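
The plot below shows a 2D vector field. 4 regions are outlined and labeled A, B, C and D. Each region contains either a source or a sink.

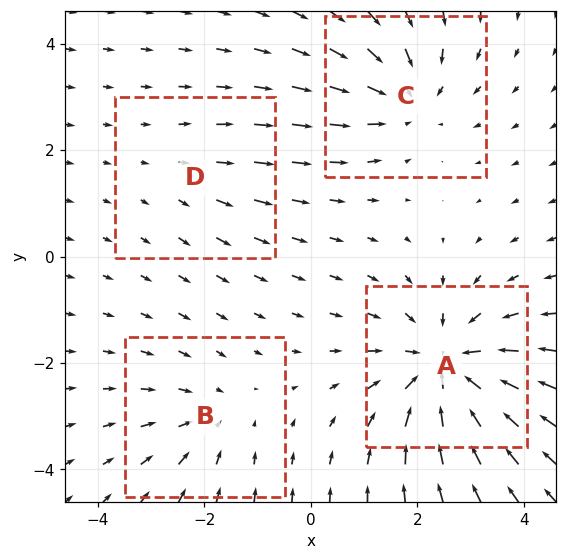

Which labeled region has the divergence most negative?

A

Divergence at each region's feature centre — A: about -6, B: about -3, C: about -4, D: about +2. Region A is most negative.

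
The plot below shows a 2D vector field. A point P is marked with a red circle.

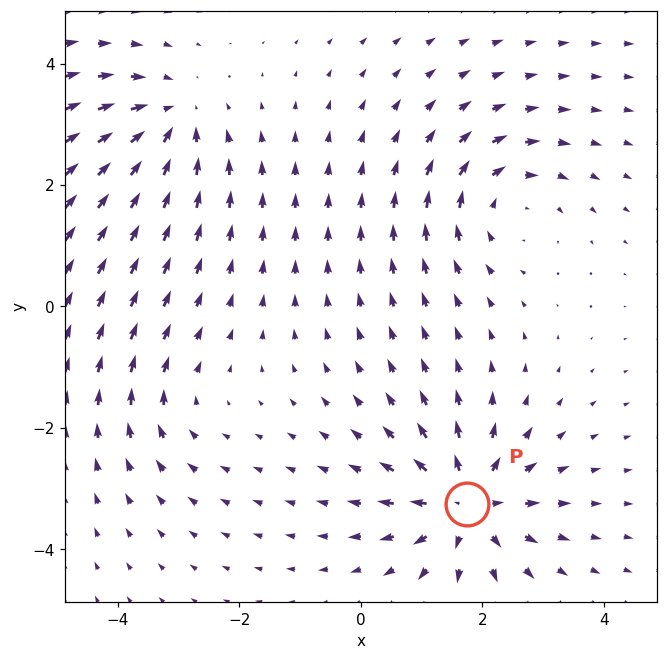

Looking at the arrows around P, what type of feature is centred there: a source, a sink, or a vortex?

At P (1.7, -3.2) the arrows spread outward. Divergence about +6, curl ≈0 — positive divergence with near-zero curl is a source.

source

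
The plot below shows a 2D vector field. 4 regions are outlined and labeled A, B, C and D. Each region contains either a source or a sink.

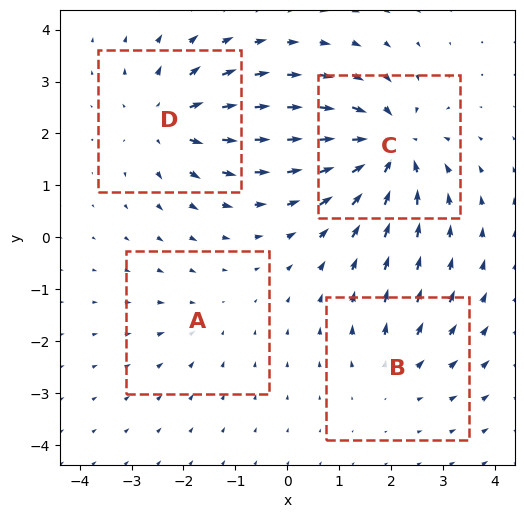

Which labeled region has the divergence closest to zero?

A

Divergence at each region's feature centre — A: about -2, B: about +3, C: about -8, D: about +6. Region A is closest to zero.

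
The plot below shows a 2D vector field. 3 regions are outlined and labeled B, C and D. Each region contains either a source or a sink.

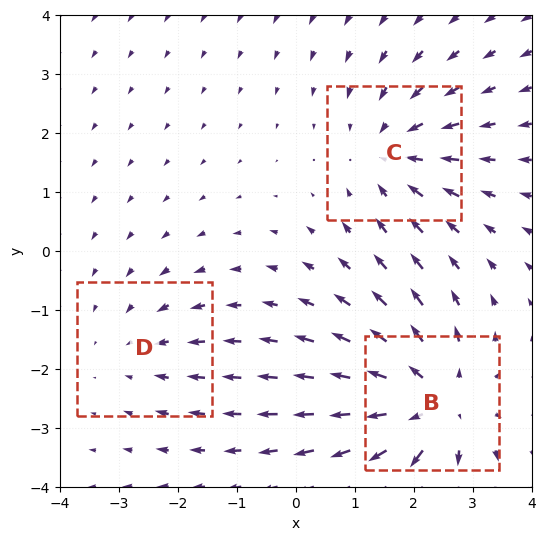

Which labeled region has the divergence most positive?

Divergence at each region's feature centre — B: about +4, C: about -3, D: about -2. Region B is most positive.

B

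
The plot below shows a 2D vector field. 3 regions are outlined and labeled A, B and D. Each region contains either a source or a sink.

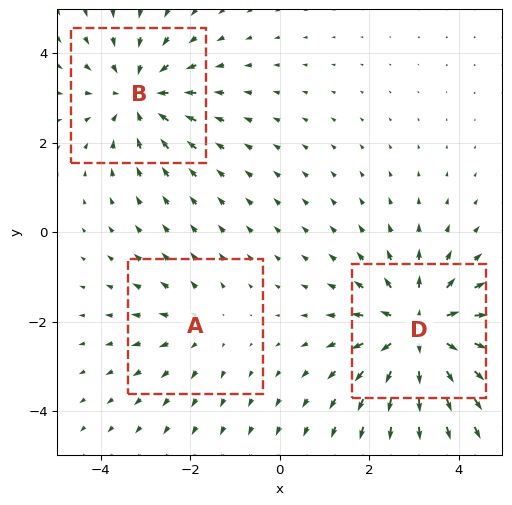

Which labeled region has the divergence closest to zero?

Divergence at each region's feature centre — A: about +2, B: about -3, D: about +4. Region A is closest to zero.

A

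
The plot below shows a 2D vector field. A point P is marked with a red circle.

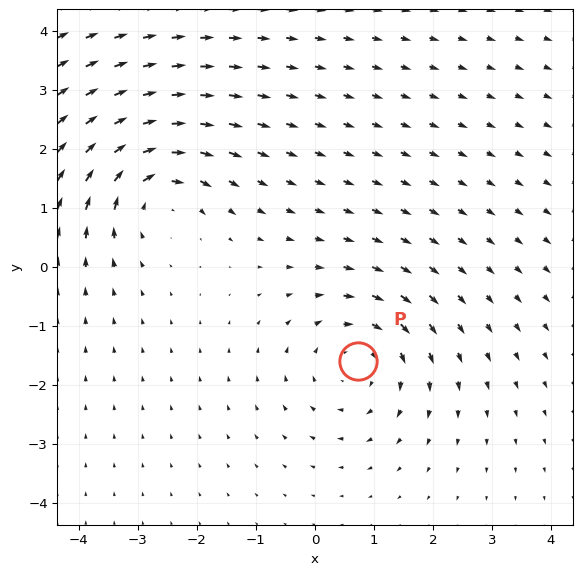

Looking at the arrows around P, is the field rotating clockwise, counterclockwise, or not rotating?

clockwise

Near P at (0.7, -1.6) the arrows circulate clockwise. The curl (z-component) there is about -4; negative curl means clockwise rotation.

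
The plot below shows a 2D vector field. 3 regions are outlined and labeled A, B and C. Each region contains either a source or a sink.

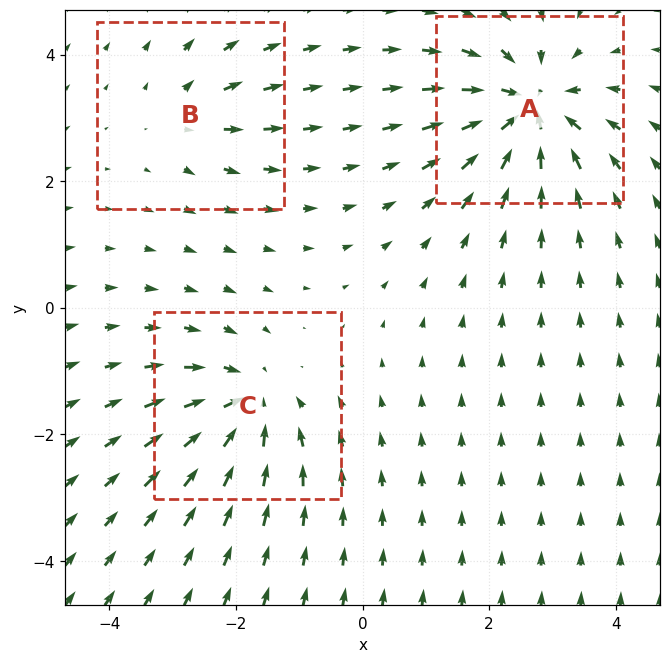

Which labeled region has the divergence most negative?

Divergence at each region's feature centre — A: about -6, B: about +2, C: about -4. Region A is most negative.

A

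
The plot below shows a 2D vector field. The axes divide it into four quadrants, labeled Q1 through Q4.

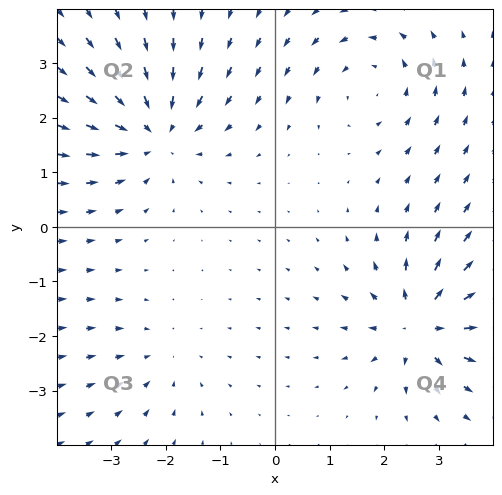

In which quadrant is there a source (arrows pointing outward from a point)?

Q4

The source sits at approximately (2.7, -1.8), which lies in quadrant Q4. The divergence there is about +6, positive as expected for a source.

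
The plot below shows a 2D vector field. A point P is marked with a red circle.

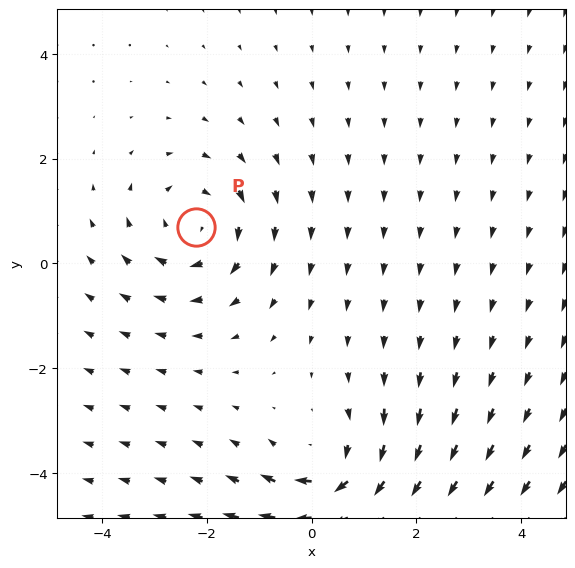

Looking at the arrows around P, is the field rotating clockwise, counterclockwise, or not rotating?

clockwise

Near P at (-2.2, 0.7) the arrows circulate clockwise. The curl (z-component) there is about -4; negative curl means clockwise rotation.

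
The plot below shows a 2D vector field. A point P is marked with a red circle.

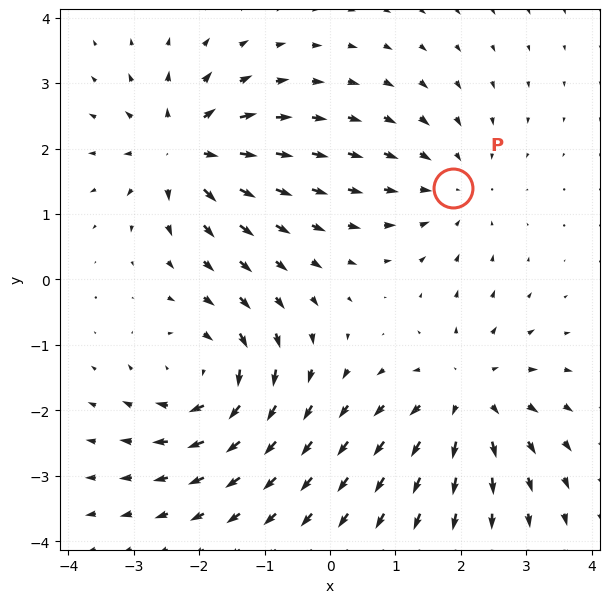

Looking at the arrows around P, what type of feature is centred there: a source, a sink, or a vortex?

At P (1.9, 1.4) the arrows converge inward. Divergence about -2, curl ≈0 — negative divergence with near-zero curl is a sink.

sink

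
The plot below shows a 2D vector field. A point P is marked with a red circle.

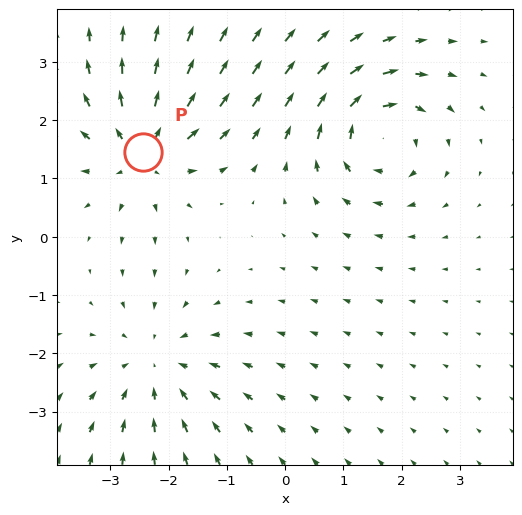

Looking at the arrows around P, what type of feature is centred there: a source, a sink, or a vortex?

At P (-2.4, 1.5) the arrows spread outward. Divergence about +5, curl ≈0 — positive divergence with near-zero curl is a source.

source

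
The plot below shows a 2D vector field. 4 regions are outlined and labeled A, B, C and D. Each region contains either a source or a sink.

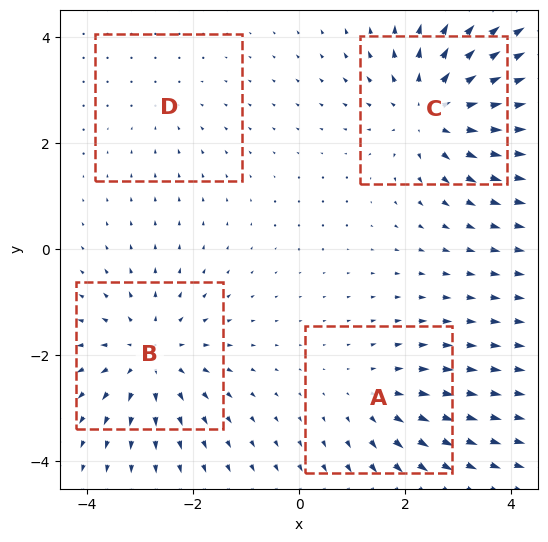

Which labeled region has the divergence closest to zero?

D

Divergence at each region's feature centre — A: about +3, B: about +5, C: about +6, D: about -2. Region D is closest to zero.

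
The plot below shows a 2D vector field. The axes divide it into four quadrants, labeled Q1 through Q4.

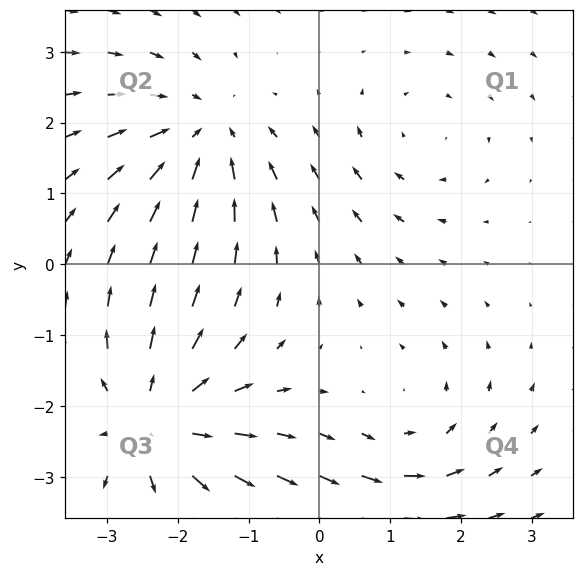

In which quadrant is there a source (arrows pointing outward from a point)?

Q3

The source sits at approximately (-2.3, -2.3), which lies in quadrant Q3. The divergence there is about +4, positive as expected for a source.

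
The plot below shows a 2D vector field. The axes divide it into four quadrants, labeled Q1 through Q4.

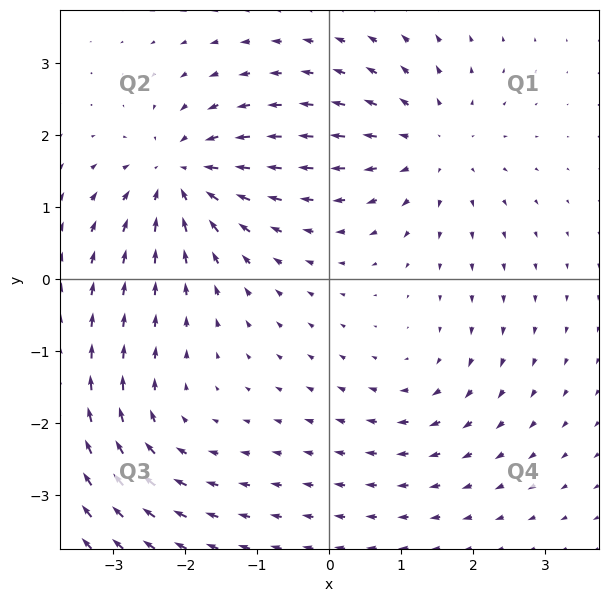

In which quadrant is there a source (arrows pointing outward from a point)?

The source sits at approximately (1.4, 1.9), which lies in quadrant Q1. The divergence there is about +4, positive as expected for a source.

Q1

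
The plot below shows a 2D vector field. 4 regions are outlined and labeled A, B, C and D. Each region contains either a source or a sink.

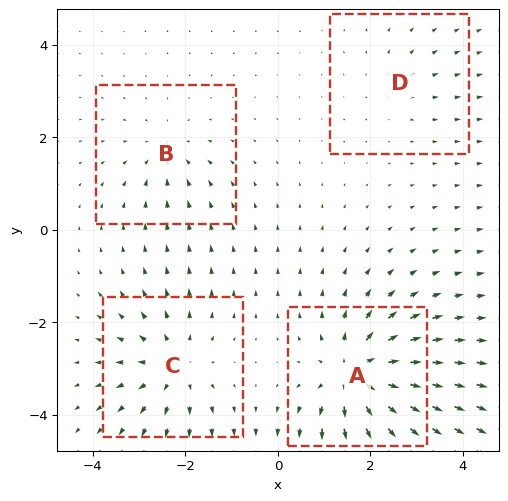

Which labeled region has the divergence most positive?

Divergence at each region's feature centre — A: about +8, B: about -4, C: about +5, D: about +2. Region A is most positive.

A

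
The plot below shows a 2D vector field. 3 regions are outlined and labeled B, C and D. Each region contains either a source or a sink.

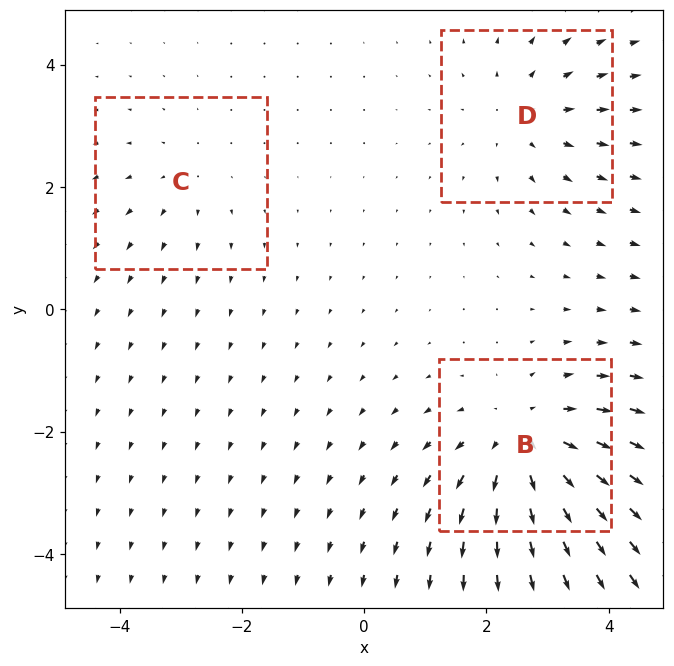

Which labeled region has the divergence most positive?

Divergence at each region's feature centre — B: about +5, C: about +2, D: about +3. Region B is most positive.

B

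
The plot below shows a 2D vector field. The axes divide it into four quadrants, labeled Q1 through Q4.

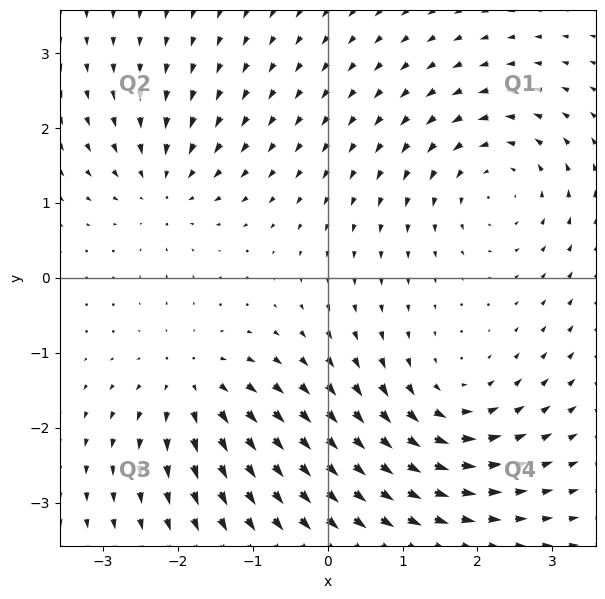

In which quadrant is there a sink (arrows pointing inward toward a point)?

Q2

The sink sits at approximately (-2.2, 1.2), which lies in quadrant Q2. The divergence there is about -4, negative as expected for a sink.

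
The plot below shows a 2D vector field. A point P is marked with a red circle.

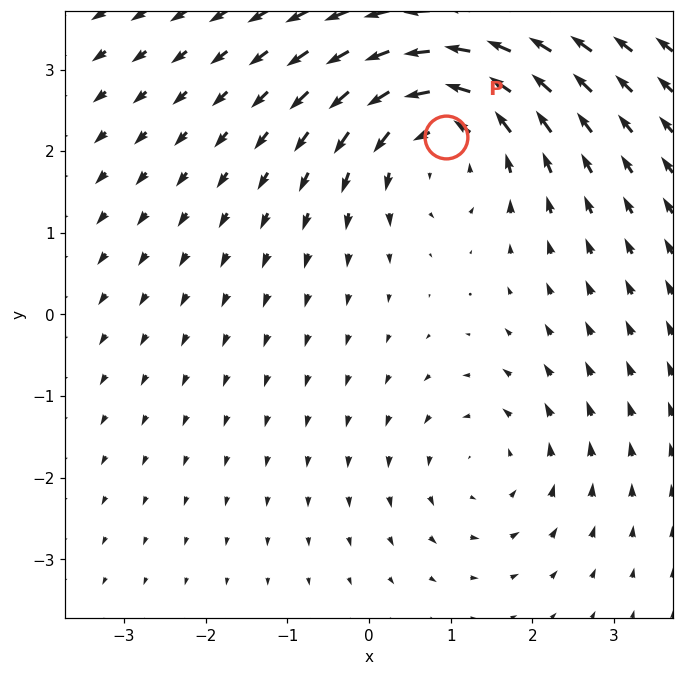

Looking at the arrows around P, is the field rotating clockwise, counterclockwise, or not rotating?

Near P at (0.9, 2.2) the arrows circulate counterclockwise. The curl (z-component) there is about +5; positive curl means counterclockwise rotation.

counterclockwise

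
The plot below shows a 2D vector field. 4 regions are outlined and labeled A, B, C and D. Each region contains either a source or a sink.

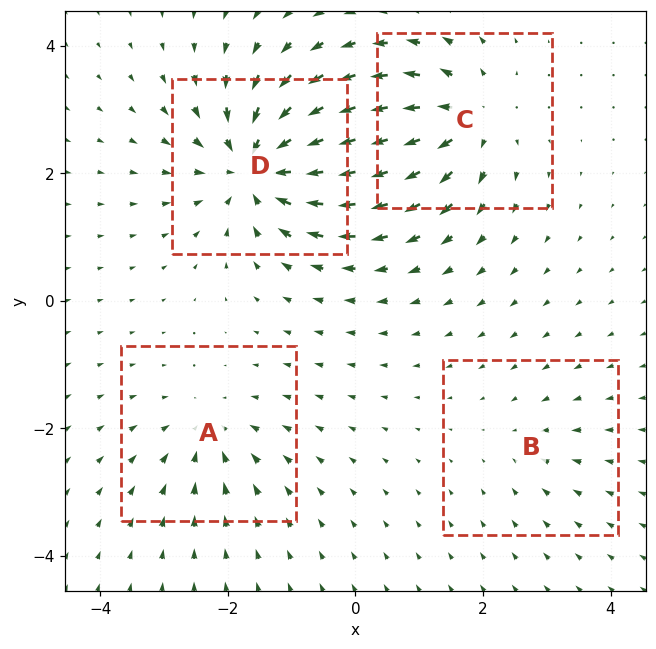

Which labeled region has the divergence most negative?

D

Divergence at each region's feature centre — A: about -4, B: about -2, C: about +5, D: about -8. Region D is most negative.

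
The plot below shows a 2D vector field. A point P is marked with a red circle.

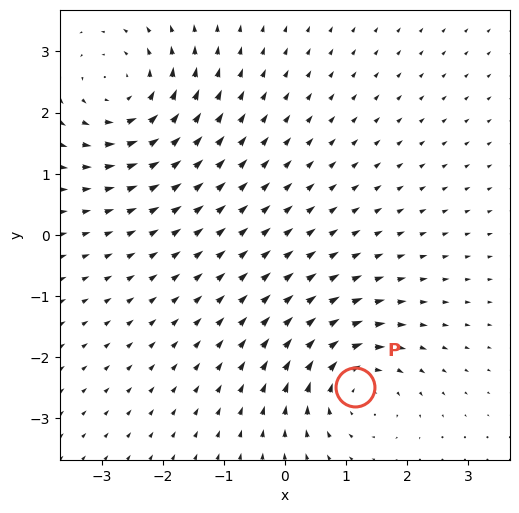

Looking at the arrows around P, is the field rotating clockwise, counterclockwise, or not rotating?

Near P at (1.2, -2.5) the arrows circulate clockwise. The curl (z-component) there is about -5; negative curl means clockwise rotation.

clockwise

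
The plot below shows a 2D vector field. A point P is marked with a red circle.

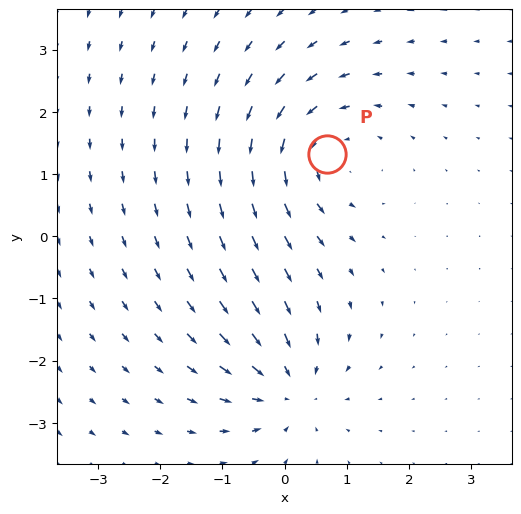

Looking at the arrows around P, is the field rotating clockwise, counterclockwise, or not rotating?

counterclockwise

Near P at (0.7, 1.3) the arrows circulate counterclockwise. The curl (z-component) there is about +3; positive curl means counterclockwise rotation.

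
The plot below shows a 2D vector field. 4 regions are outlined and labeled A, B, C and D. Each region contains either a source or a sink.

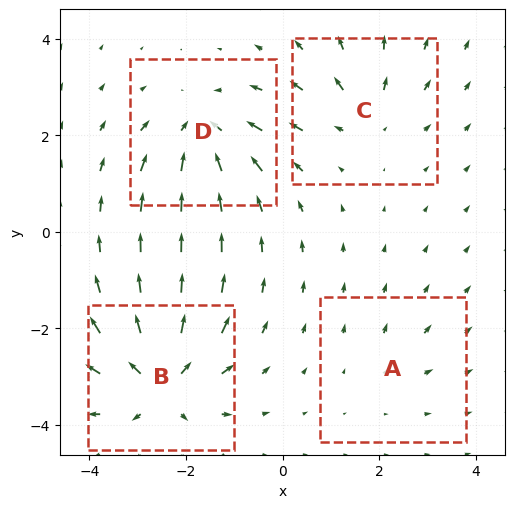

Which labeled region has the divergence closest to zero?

A

Divergence at each region's feature centre — A: about +2, B: about +7, C: about +4, D: about -6. Region A is closest to zero.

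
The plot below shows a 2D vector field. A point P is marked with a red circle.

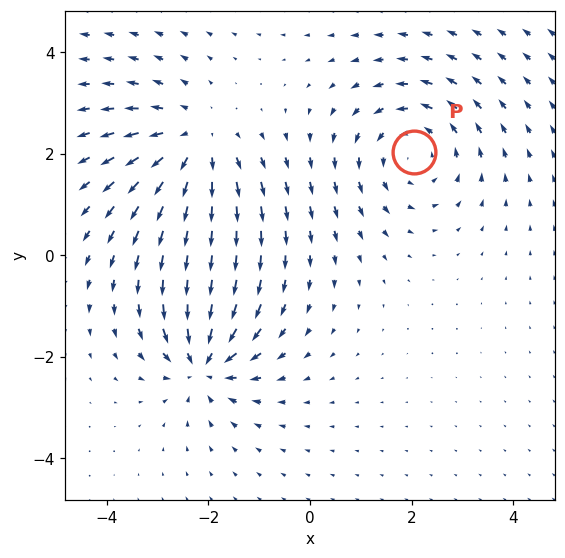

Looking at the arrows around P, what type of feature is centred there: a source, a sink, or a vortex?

vortex

At P (2.0, 2.0) the arrows circulate counterclockwise. Divergence ≈0, curl about +3 — near-zero divergence with nonzero curl is a vortex.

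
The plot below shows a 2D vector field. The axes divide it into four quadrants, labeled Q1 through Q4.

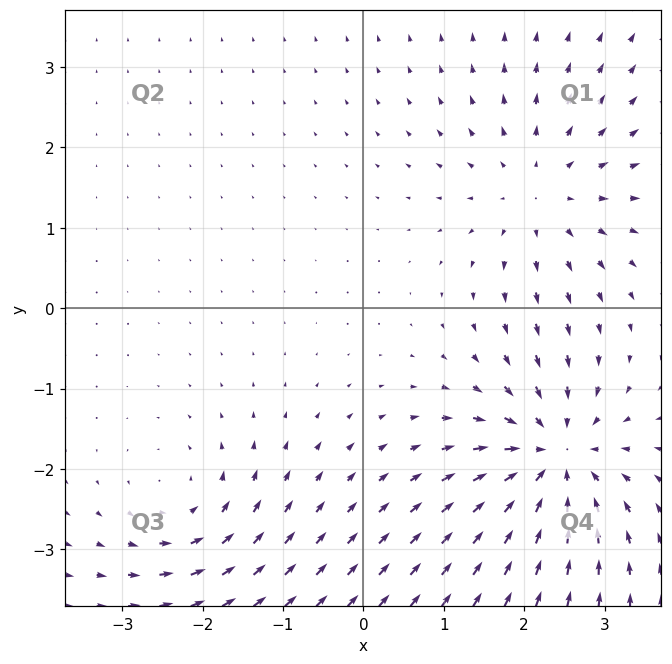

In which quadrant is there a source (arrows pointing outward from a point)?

Q1

The source sits at approximately (2.2, 1.4), which lies in quadrant Q1. The divergence there is about +3, positive as expected for a source.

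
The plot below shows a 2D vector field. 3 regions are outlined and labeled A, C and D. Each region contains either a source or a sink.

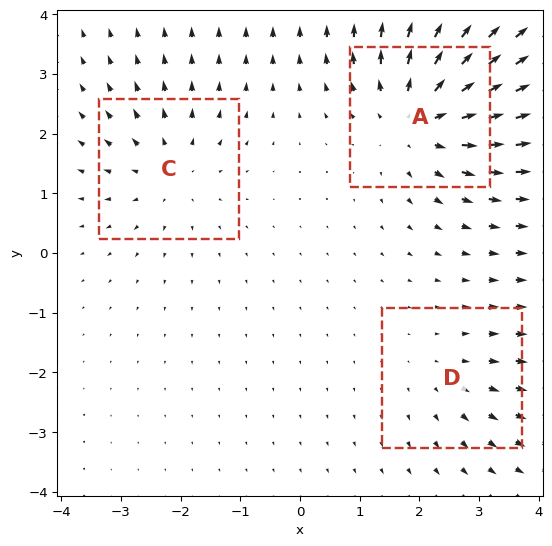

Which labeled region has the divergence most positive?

A

Divergence at each region's feature centre — A: about +5, C: about +3, D: about +2. Region A is most positive.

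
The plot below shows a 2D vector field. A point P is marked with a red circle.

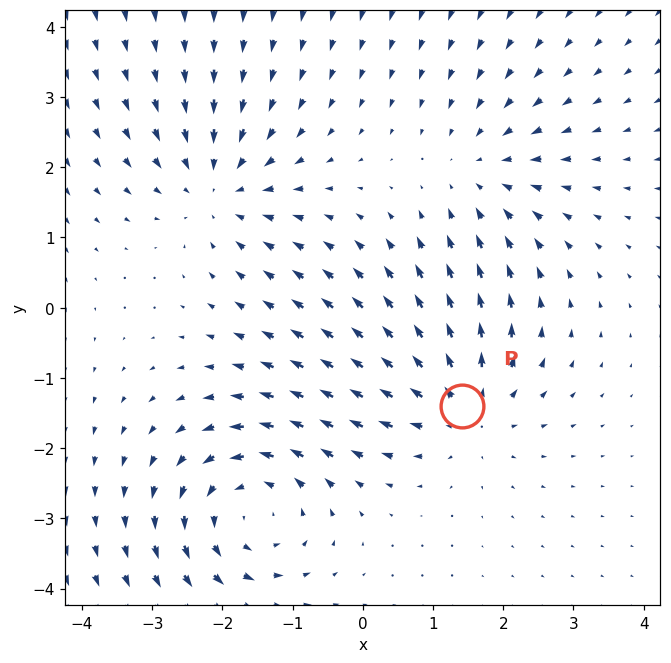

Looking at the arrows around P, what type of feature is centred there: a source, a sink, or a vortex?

source

At P (1.4, -1.4) the arrows spread outward. Divergence about +4, curl ≈0 — positive divergence with near-zero curl is a source.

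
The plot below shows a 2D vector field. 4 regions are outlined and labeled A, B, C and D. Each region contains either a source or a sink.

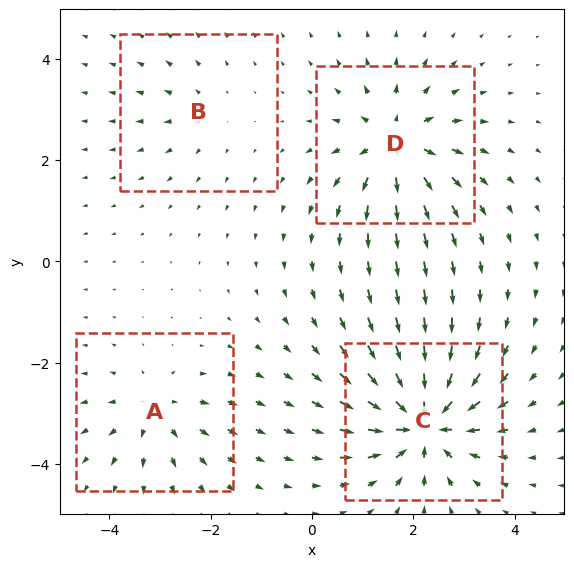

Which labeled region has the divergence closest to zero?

B

Divergence at each region's feature centre — A: about +4, B: about +2, C: about -8, D: about +6. Region B is closest to zero.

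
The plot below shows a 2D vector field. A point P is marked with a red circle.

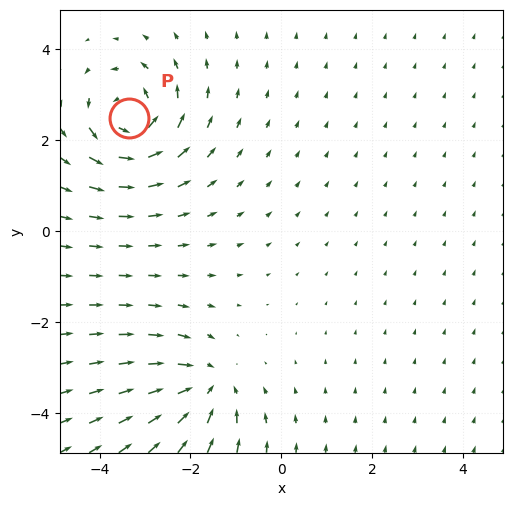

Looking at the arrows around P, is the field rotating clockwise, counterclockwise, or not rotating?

Near P at (-3.4, 2.5) the arrows circulate counterclockwise. The curl (z-component) there is about +5; positive curl means counterclockwise rotation.

counterclockwise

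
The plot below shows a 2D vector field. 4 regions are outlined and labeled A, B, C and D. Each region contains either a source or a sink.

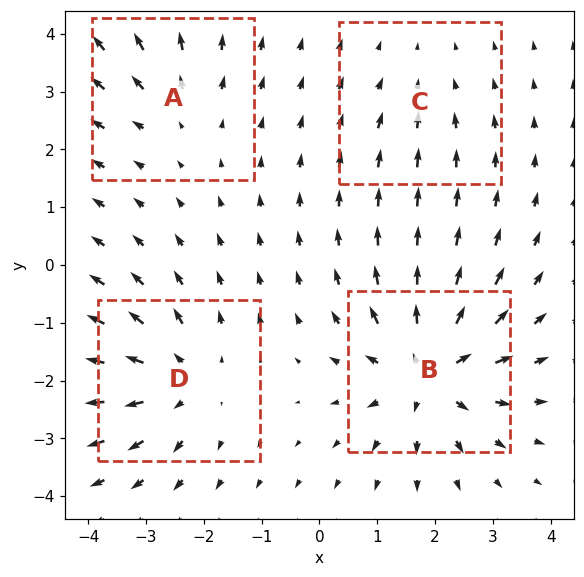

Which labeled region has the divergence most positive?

B

Divergence at each region's feature centre — A: about +3, B: about +8, C: about -2, D: about +5. Region B is most positive.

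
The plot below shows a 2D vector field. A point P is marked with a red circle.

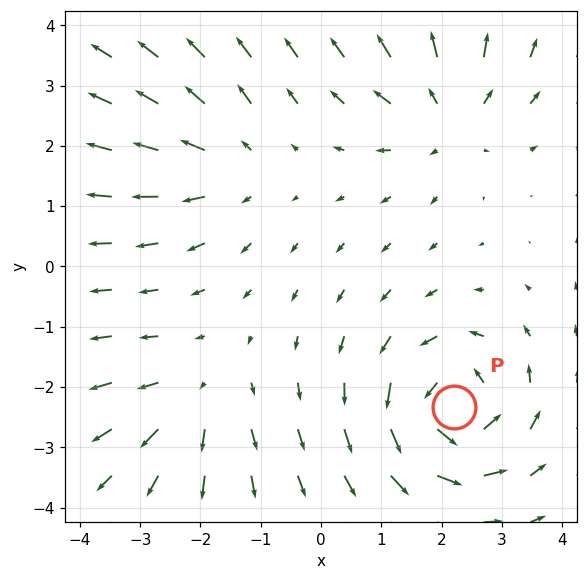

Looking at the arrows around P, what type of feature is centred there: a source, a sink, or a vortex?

vortex

At P (2.2, -2.3) the arrows circulate counterclockwise. Divergence ≈0, curl about +6 — near-zero divergence with nonzero curl is a vortex.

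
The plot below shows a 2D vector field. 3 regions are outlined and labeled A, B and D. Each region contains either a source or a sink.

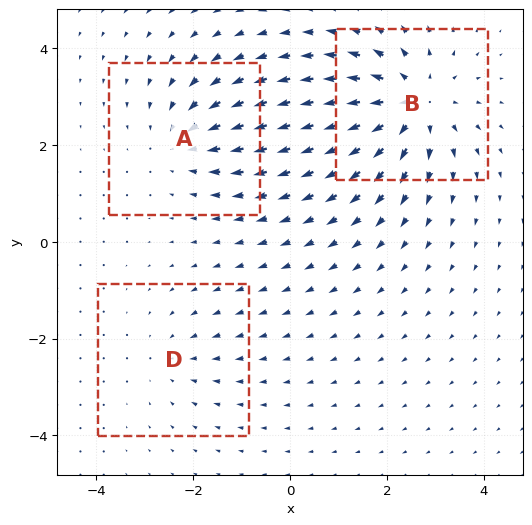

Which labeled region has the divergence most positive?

Divergence at each region's feature centre — A: about -3, B: about +4, D: about -2. Region B is most positive.

B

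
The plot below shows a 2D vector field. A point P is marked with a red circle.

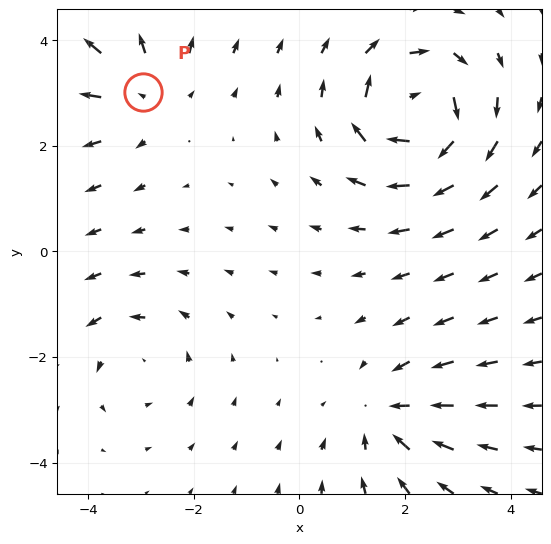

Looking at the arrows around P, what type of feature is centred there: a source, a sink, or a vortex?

At P (-3.0, 3.0) the arrows spread outward. Divergence about +3, curl ≈0 — positive divergence with near-zero curl is a source.

source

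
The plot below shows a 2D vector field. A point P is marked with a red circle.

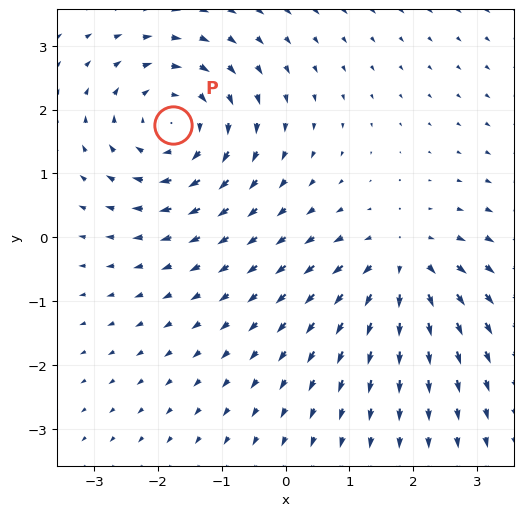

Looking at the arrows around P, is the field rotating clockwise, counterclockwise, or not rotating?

clockwise

Near P at (-1.8, 1.8) the arrows circulate clockwise. The curl (z-component) there is about -3; negative curl means clockwise rotation.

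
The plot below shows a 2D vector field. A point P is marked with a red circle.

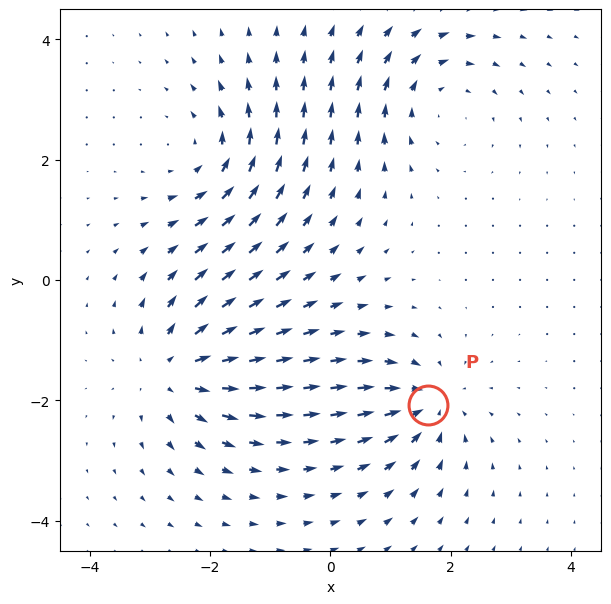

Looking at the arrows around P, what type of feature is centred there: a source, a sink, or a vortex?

At P (1.6, -2.1) the arrows converge inward. Divergence about -4, curl ≈0 — negative divergence with near-zero curl is a sink.

sink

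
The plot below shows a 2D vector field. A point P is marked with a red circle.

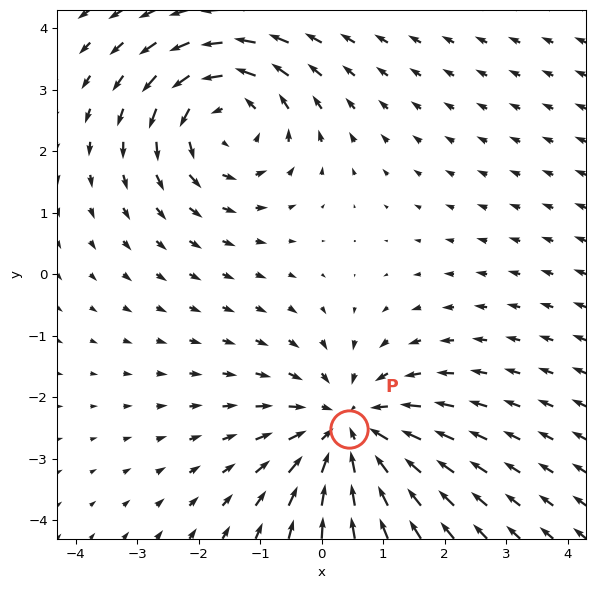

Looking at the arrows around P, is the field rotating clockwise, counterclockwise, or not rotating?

not rotating

Near P at (0.4, -2.5) the arrows show no circulation. The curl there is ≈0.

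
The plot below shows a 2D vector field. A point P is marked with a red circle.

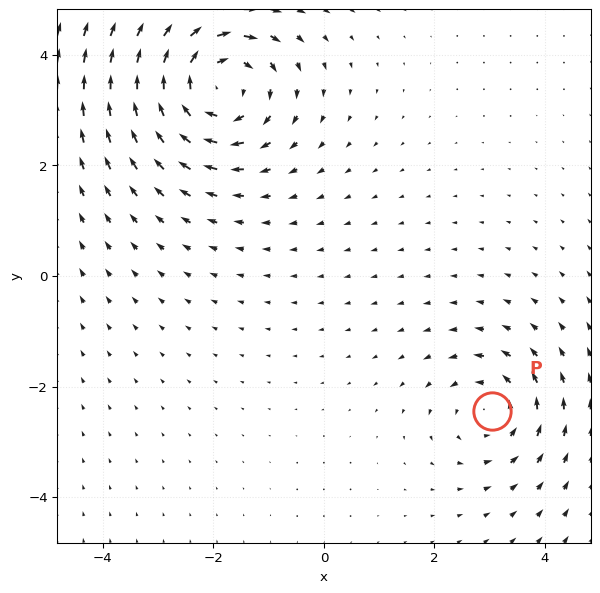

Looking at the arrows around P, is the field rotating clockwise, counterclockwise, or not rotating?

counterclockwise

Near P at (3.0, -2.4) the arrows circulate counterclockwise. The curl (z-component) there is about +3; positive curl means counterclockwise rotation.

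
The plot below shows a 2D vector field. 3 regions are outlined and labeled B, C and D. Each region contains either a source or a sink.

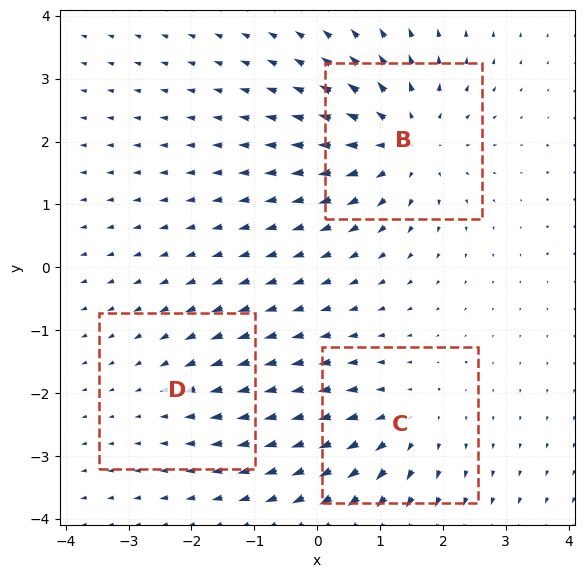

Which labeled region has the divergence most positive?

Divergence at each region's feature centre — B: about +5, C: about +3, D: about -2. Region B is most positive.

B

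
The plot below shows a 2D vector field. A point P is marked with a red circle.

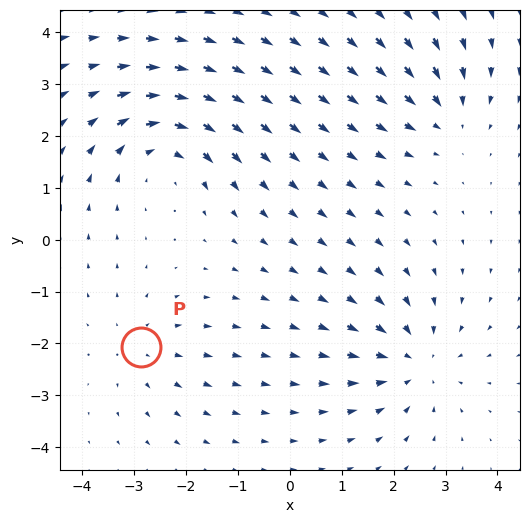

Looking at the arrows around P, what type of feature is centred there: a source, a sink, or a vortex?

At P (-2.9, -2.1) the arrows spread outward. Divergence about +2, curl ≈0 — positive divergence with near-zero curl is a source.

source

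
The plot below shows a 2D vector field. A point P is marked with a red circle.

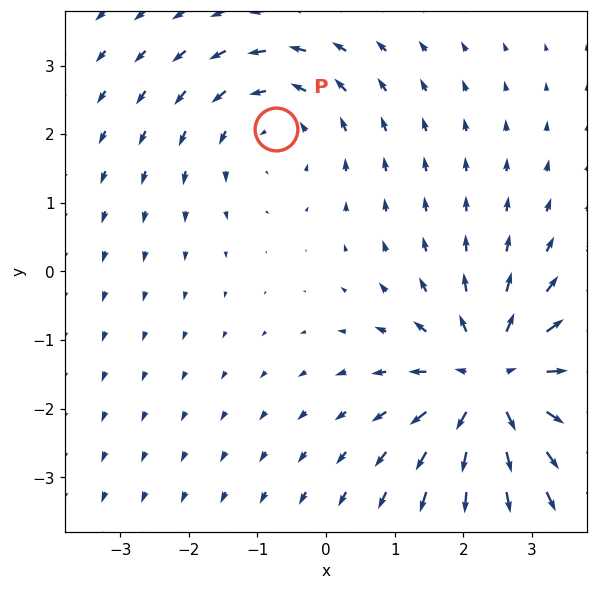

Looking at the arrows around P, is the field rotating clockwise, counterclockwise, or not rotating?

counterclockwise

Near P at (-0.7, 2.1) the arrows circulate counterclockwise. The curl (z-component) there is about +2; positive curl means counterclockwise rotation.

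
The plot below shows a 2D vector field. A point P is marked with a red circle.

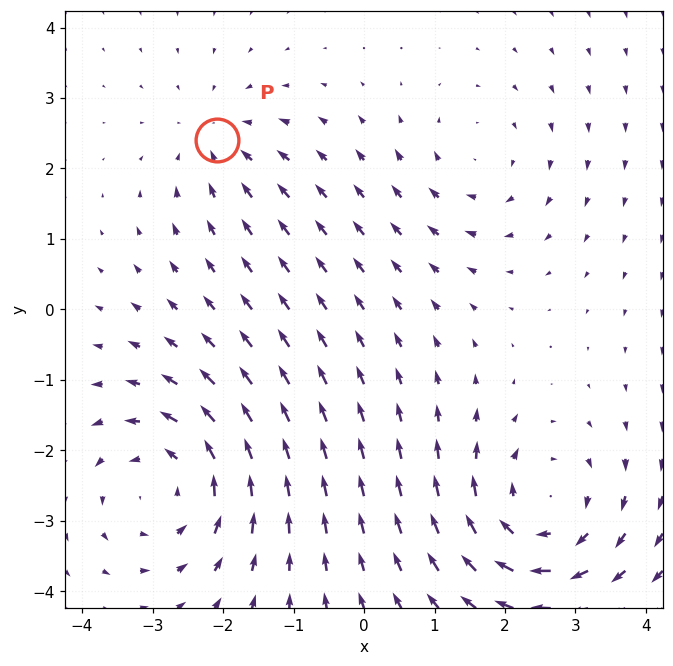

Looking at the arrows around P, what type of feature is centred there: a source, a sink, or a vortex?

sink

At P (-2.1, 2.4) the arrows converge inward. Divergence about -3, curl ≈0 — negative divergence with near-zero curl is a sink.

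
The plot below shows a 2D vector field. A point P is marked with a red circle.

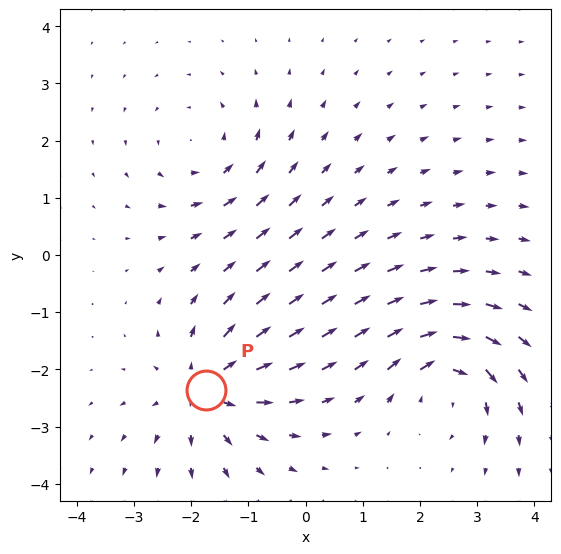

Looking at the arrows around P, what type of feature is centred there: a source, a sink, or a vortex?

source

At P (-1.7, -2.4) the arrows spread outward. Divergence about +5, curl ≈0 — positive divergence with near-zero curl is a source.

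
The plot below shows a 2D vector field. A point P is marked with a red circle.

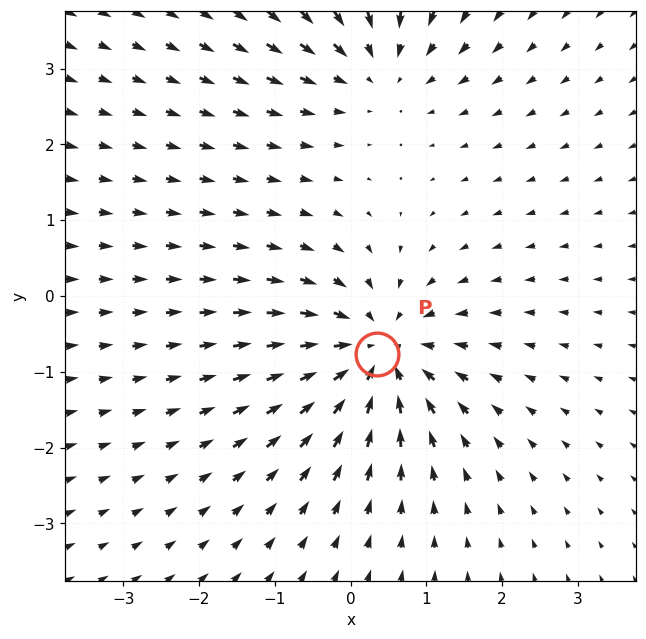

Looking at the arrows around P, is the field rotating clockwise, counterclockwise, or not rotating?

not rotating

Near P at (0.4, -0.8) the arrows show no circulation. The curl there is ≈0.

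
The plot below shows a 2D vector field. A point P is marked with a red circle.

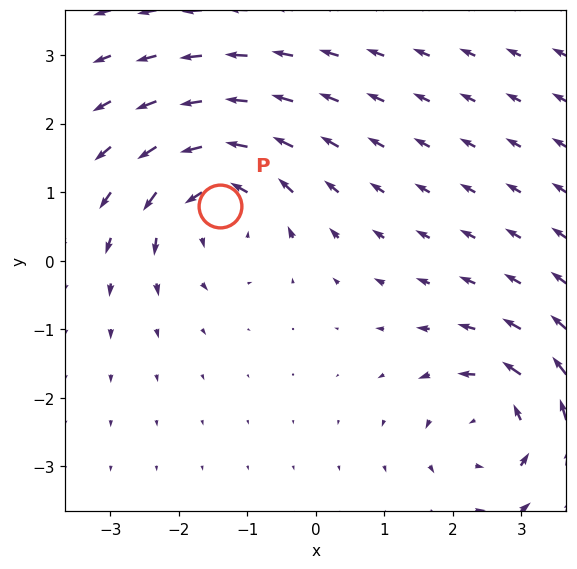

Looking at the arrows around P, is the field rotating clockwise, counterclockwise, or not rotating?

Near P at (-1.4, 0.8) the arrows circulate counterclockwise. The curl (z-component) there is about +5; positive curl means counterclockwise rotation.

counterclockwise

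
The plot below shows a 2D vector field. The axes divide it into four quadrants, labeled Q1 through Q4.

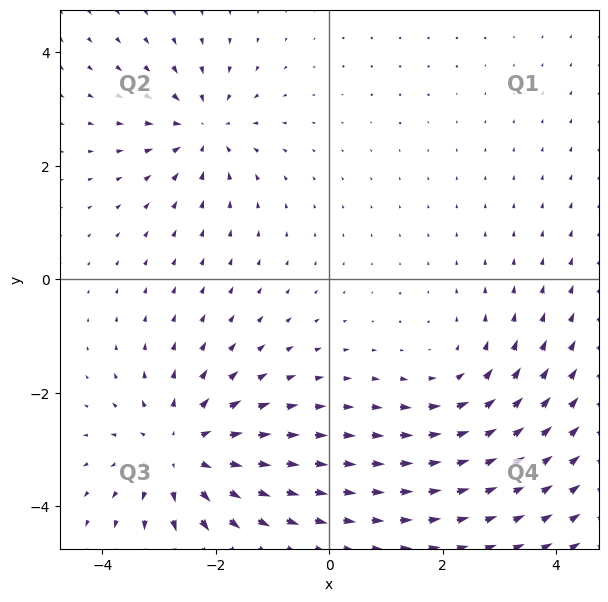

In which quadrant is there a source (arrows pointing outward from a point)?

The source sits at approximately (-2.6, -3.1), which lies in quadrant Q3. The divergence there is about +4, positive as expected for a source.

Q3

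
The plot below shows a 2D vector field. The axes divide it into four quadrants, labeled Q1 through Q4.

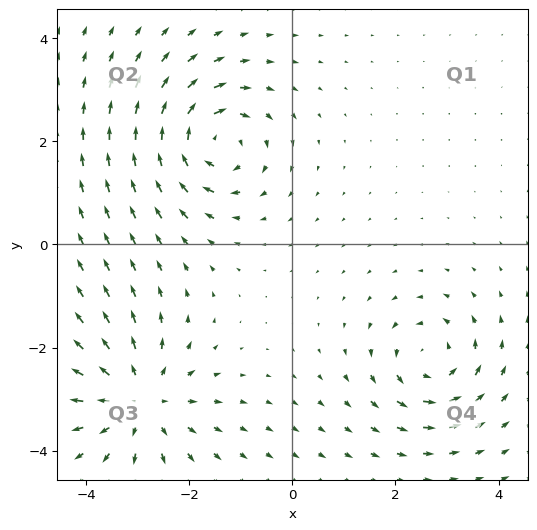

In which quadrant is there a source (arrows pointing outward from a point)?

The source sits at approximately (-3.0, -3.0), which lies in quadrant Q3. The divergence there is about +5, positive as expected for a source.

Q3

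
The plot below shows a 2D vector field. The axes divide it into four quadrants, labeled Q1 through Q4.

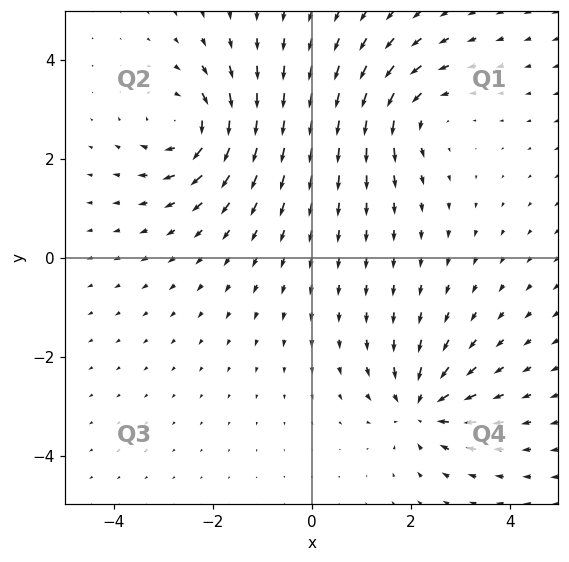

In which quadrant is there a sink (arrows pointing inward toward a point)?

Q4

The sink sits at approximately (2.2, -3.0), which lies in quadrant Q4. The divergence there is about -6, negative as expected for a sink.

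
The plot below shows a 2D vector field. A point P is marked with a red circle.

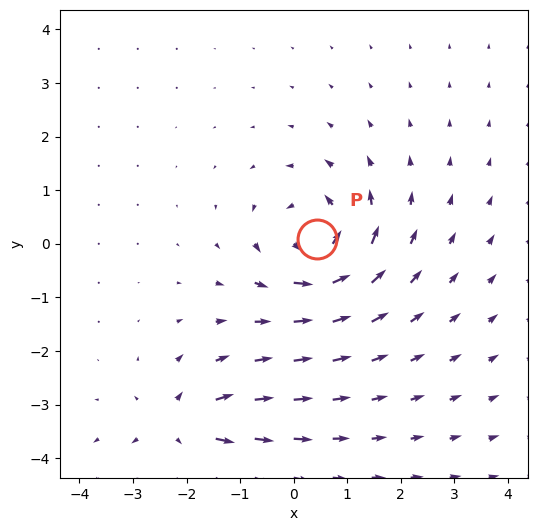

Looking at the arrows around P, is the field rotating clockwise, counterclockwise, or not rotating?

Near P at (0.4, 0.1) the arrows circulate counterclockwise. The curl (z-component) there is about +6; positive curl means counterclockwise rotation.

counterclockwise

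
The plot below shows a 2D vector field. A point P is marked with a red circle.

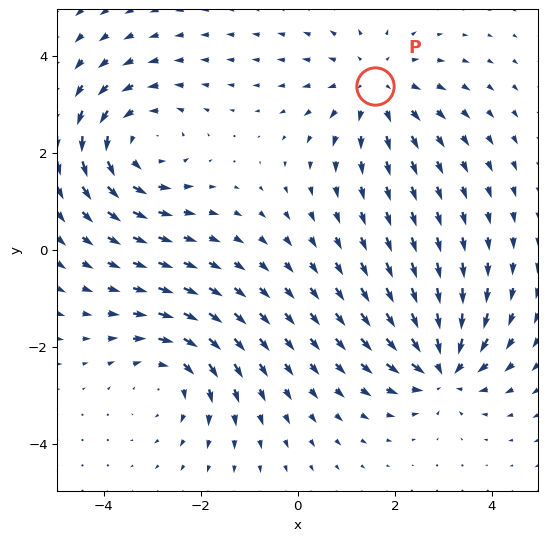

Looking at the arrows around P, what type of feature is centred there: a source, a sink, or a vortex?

At P (1.6, 3.4) the arrows spread outward. Divergence about +3, curl ≈0 — positive divergence with near-zero curl is a source.

source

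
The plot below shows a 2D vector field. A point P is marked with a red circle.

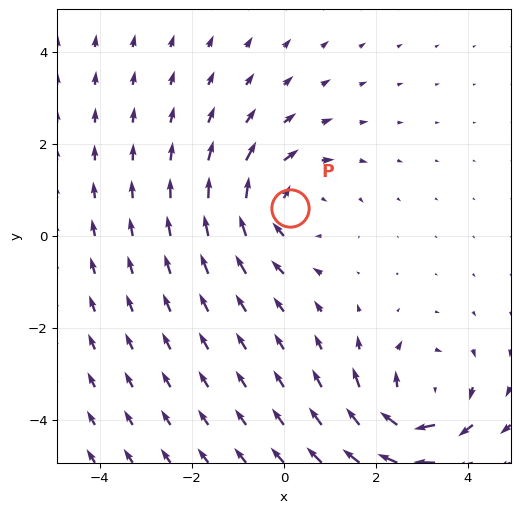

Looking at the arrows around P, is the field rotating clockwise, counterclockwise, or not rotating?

clockwise

Near P at (0.1, 0.6) the arrows circulate clockwise. The curl (z-component) there is about -4; negative curl means clockwise rotation.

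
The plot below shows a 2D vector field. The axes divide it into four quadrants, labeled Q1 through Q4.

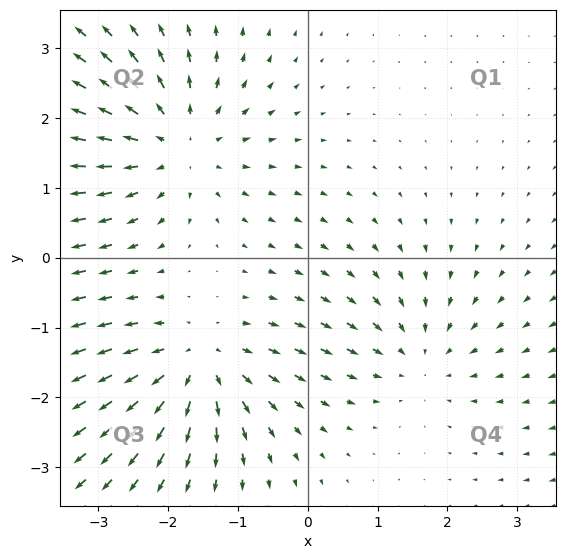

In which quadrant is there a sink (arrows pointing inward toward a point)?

The sink sits at approximately (1.6, -1.4), which lies in quadrant Q4. The divergence there is about -3, negative as expected for a sink.

Q4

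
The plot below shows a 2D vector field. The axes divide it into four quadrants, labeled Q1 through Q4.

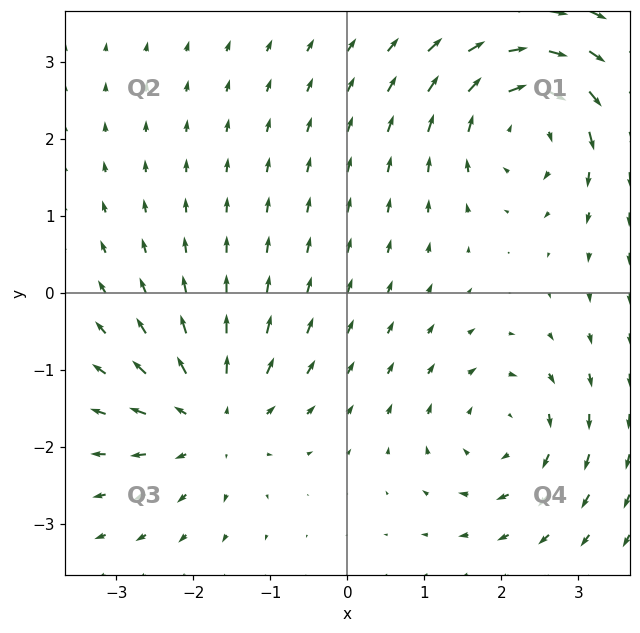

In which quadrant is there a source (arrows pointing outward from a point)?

Q3

The source sits at approximately (-1.8, -1.6), which lies in quadrant Q3. The divergence there is about +4, positive as expected for a source.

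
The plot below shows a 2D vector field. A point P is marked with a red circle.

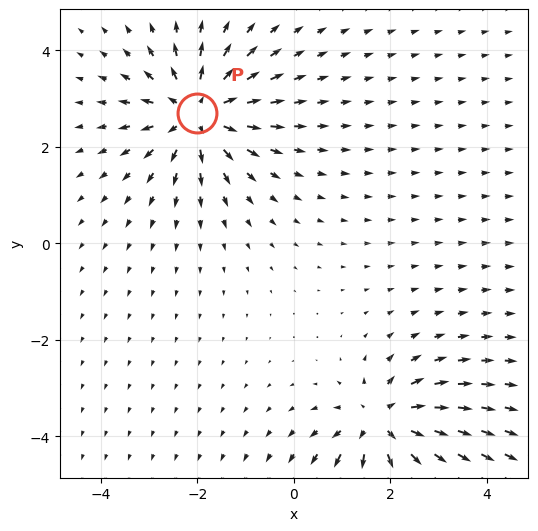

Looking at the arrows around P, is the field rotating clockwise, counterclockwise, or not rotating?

not rotating

Near P at (-2.0, 2.7) the arrows show no circulation. The curl there is ≈0.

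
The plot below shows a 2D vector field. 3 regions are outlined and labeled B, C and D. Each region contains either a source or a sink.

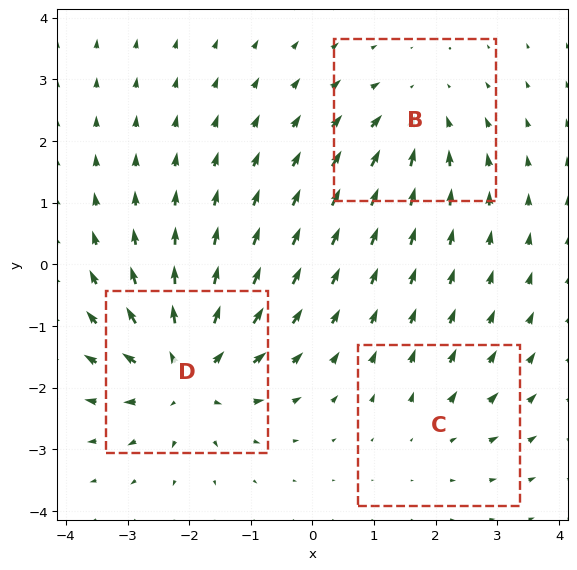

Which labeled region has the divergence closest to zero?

C

Divergence at each region's feature centre — B: about -3, C: about +2, D: about +5. Region C is closest to zero.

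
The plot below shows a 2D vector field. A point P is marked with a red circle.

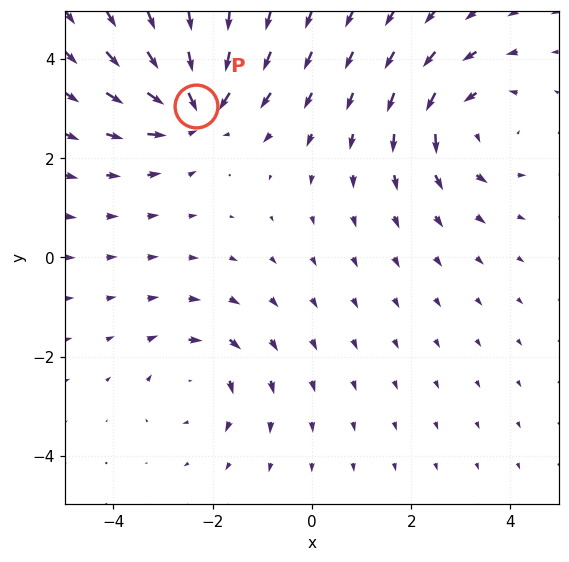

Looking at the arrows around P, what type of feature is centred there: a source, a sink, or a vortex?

sink

At P (-2.3, 3.1) the arrows converge inward. Divergence about -6, curl ≈0 — negative divergence with near-zero curl is a sink.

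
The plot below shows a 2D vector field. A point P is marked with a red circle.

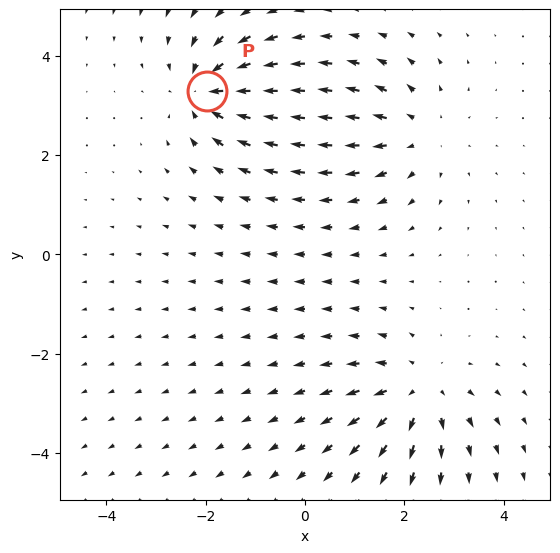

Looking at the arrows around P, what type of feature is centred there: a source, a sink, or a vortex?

sink

At P (-2.0, 3.3) the arrows converge inward. Divergence about -6, curl ≈0 — negative divergence with near-zero curl is a sink.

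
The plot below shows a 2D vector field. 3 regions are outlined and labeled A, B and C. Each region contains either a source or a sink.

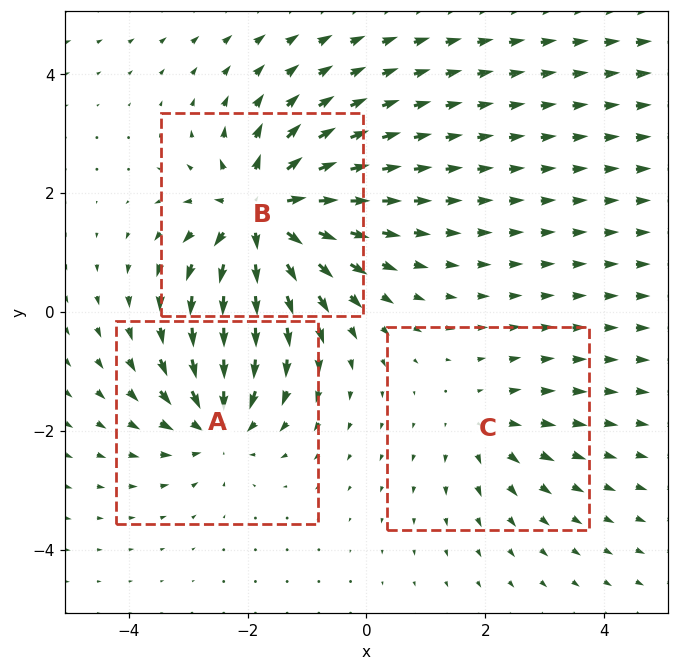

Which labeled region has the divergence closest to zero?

Divergence at each region's feature centre — A: about -4, B: about +6, C: about +2. Region C is closest to zero.

C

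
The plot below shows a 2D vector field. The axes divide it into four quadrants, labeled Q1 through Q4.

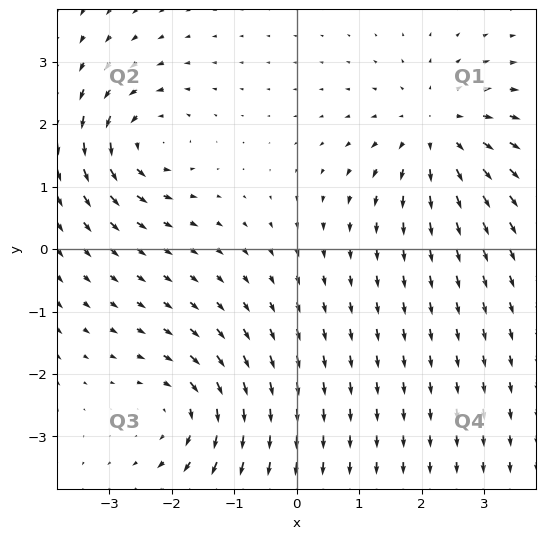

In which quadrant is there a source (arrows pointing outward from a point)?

Q1

The source sits at approximately (2.2, 1.9), which lies in quadrant Q1. The divergence there is about +3, positive as expected for a source.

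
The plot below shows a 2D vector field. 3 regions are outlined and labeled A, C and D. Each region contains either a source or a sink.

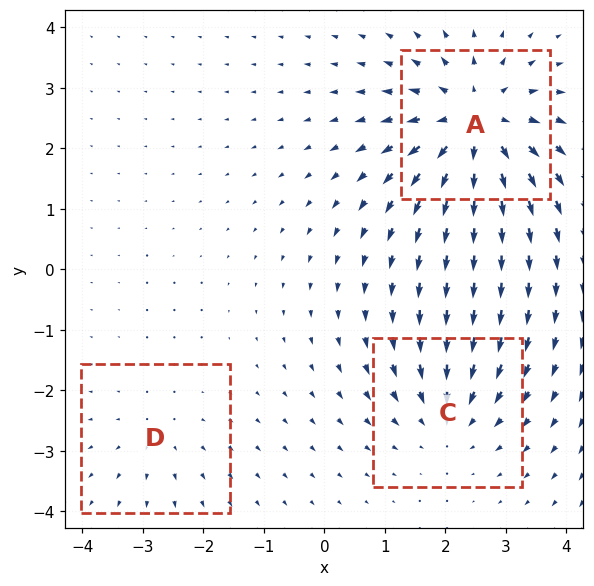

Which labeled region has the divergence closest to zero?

D

Divergence at each region's feature centre — A: about +5, C: about -3, D: about +2. Region D is closest to zero.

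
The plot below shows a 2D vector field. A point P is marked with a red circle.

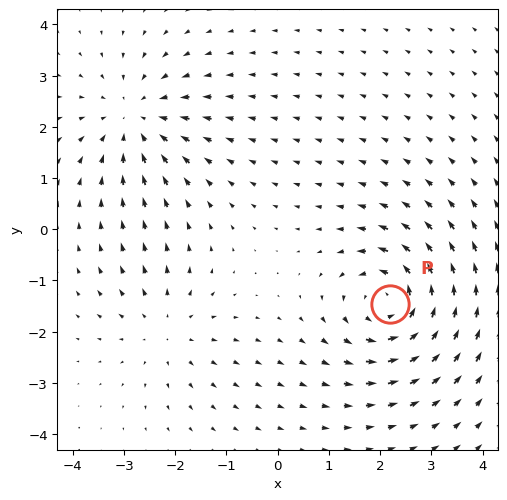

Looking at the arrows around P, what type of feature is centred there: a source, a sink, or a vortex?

At P (2.2, -1.5) the arrows circulate counterclockwise. Divergence ≈0, curl about +5 — near-zero divergence with nonzero curl is a vortex.

vortex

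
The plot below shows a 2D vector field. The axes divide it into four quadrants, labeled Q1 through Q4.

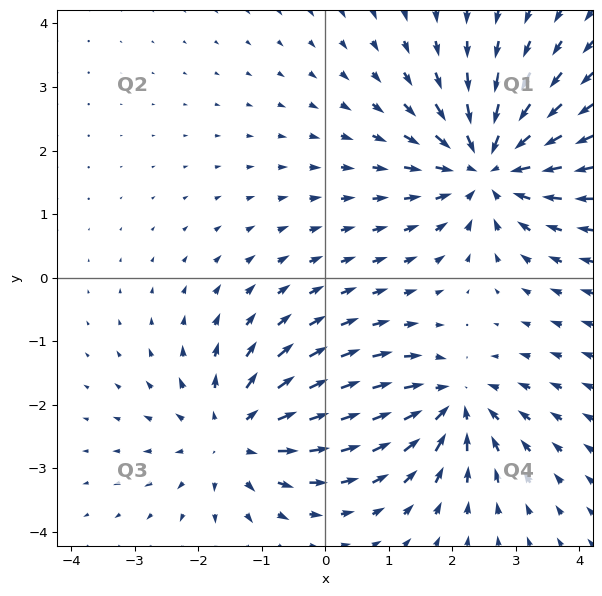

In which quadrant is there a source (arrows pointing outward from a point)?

Q3

The source sits at approximately (-1.4, -2.5), which lies in quadrant Q3. The divergence there is about +4, positive as expected for a source.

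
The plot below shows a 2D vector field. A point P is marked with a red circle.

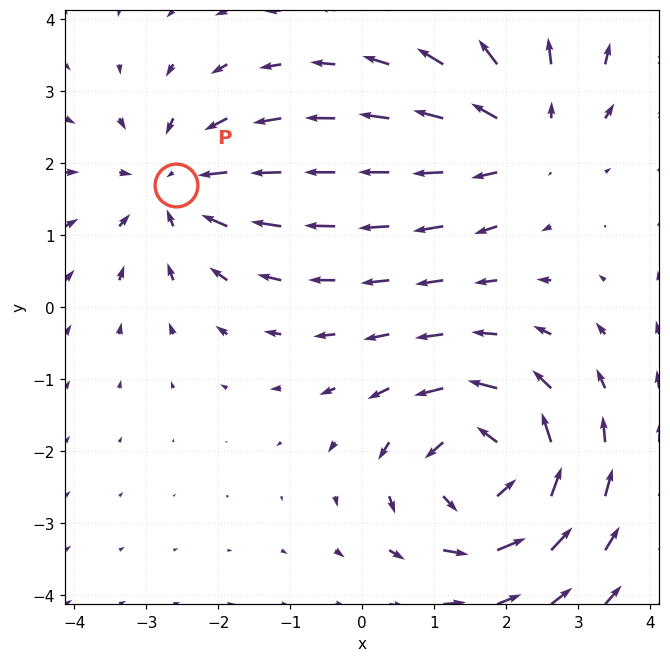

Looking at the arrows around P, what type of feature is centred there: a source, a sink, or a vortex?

sink

At P (-2.6, 1.7) the arrows converge inward. Divergence about -3, curl ≈0 — negative divergence with near-zero curl is a sink.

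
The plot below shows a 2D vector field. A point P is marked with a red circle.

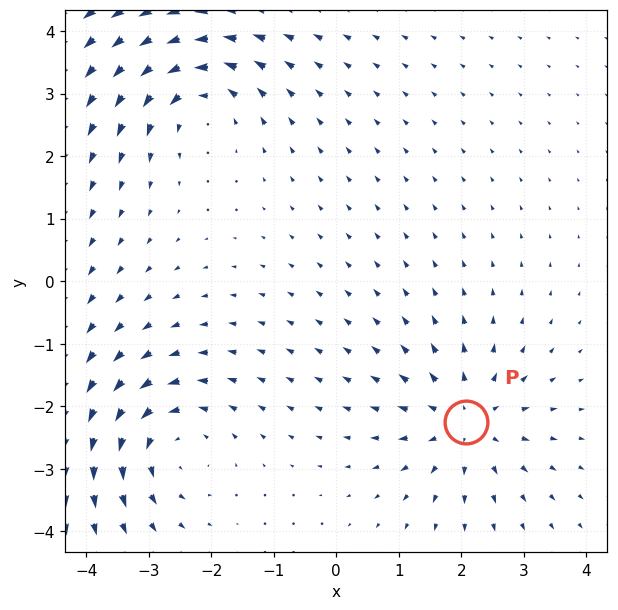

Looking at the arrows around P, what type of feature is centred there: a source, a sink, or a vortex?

source

At P (2.1, -2.2) the arrows spread outward. Divergence about +5, curl ≈0 — positive divergence with near-zero curl is a source.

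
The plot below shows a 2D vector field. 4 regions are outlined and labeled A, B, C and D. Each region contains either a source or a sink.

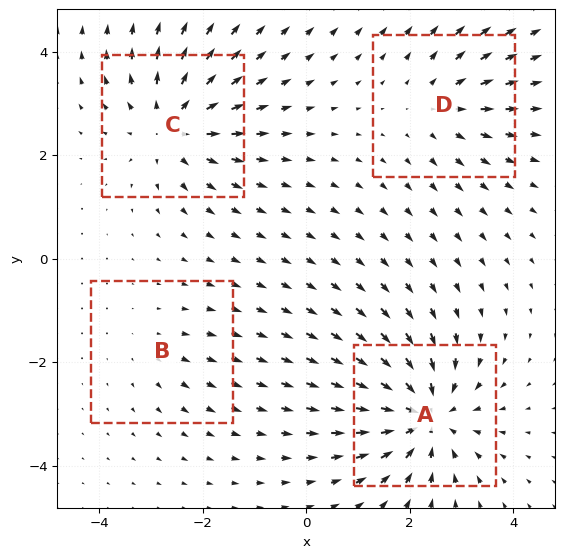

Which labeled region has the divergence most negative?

A

Divergence at each region's feature centre — A: about -7, B: about +2, C: about +5, D: about +3. Region A is most negative.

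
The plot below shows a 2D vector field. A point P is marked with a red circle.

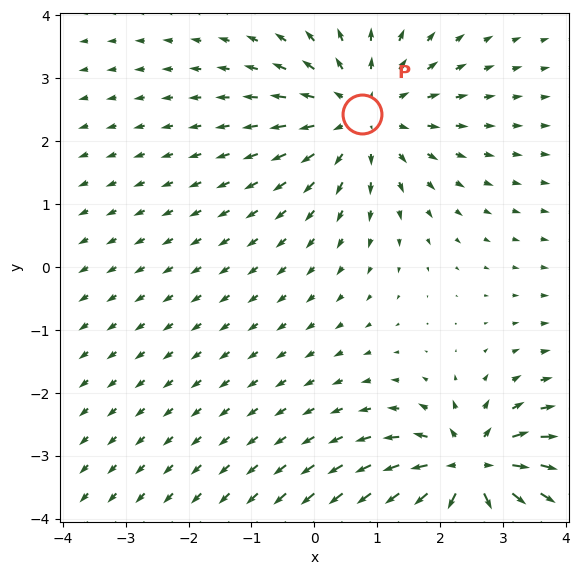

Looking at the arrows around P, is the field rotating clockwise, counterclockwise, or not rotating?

Near P at (0.8, 2.4) the arrows show no circulation. The curl there is ≈0.

not rotating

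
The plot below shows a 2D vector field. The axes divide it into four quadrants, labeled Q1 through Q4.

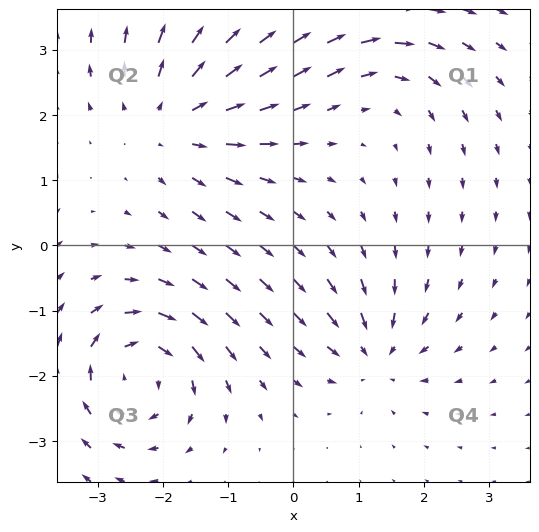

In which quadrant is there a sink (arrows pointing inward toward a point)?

Q4

The sink sits at approximately (1.2, -1.7), which lies in quadrant Q4. The divergence there is about -4, negative as expected for a sink.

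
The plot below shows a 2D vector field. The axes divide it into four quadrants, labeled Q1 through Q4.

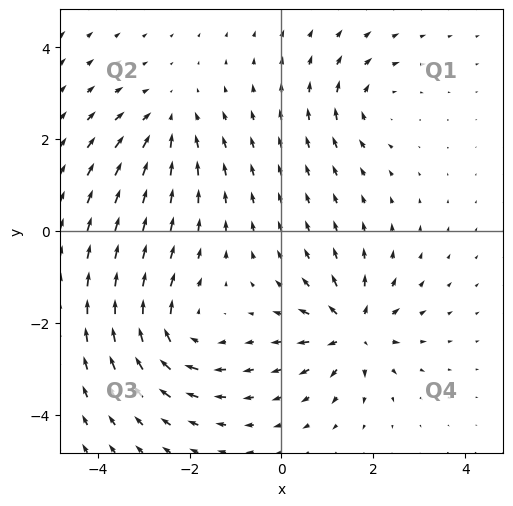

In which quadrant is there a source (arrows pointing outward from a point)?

Q4

The source sits at approximately (1.6, -2.2), which lies in quadrant Q4. The divergence there is about +7, positive as expected for a source.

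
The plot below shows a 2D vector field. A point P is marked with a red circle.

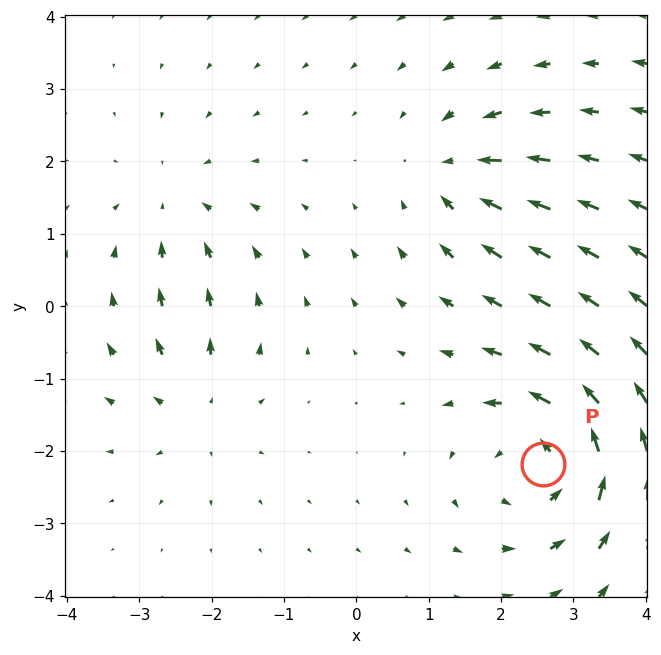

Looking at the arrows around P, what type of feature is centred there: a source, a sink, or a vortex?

At P (2.6, -2.2) the arrows circulate counterclockwise. Divergence ≈0, curl about +5 — near-zero divergence with nonzero curl is a vortex.

vortex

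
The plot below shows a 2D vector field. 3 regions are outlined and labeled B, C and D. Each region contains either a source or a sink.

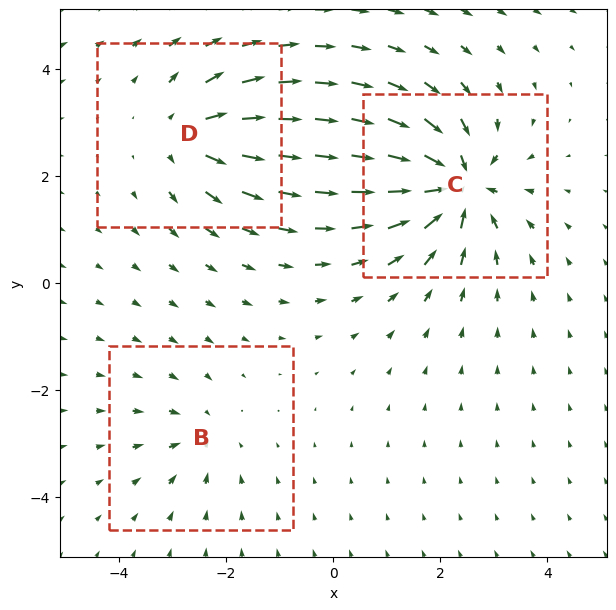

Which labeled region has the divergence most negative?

C

Divergence at each region's feature centre — B: about -2, C: about -6, D: about +4. Region C is most negative.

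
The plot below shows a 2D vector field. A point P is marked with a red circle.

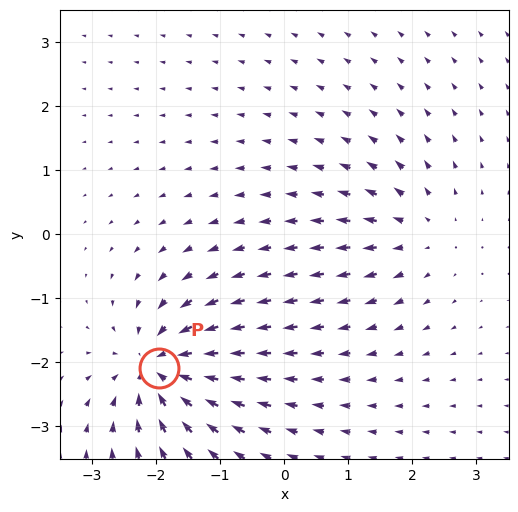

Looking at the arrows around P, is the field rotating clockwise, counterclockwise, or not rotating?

Near P at (-2.0, -2.1) the arrows show no circulation. The curl there is ≈0.

not rotating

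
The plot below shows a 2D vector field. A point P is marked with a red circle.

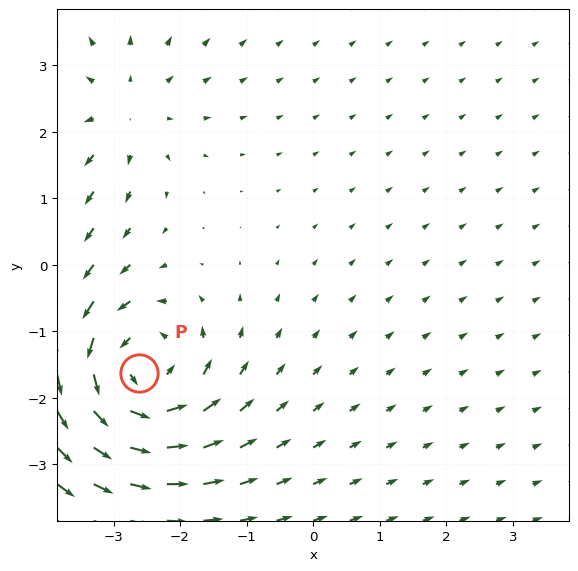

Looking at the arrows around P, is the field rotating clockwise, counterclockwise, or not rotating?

counterclockwise

Near P at (-2.6, -1.6) the arrows circulate counterclockwise. The curl (z-component) there is about +5; positive curl means counterclockwise rotation.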